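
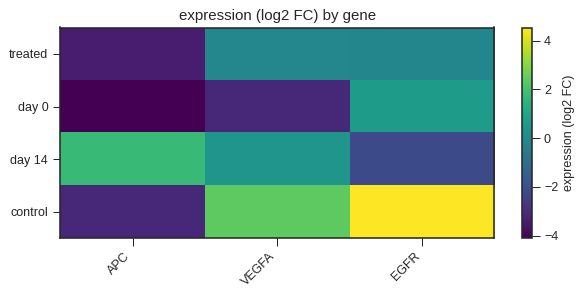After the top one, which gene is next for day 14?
Top 3 for day 14: APC ≈ 2, VEGFA ≈ 0, EGFR ≈ -2.

VEGFA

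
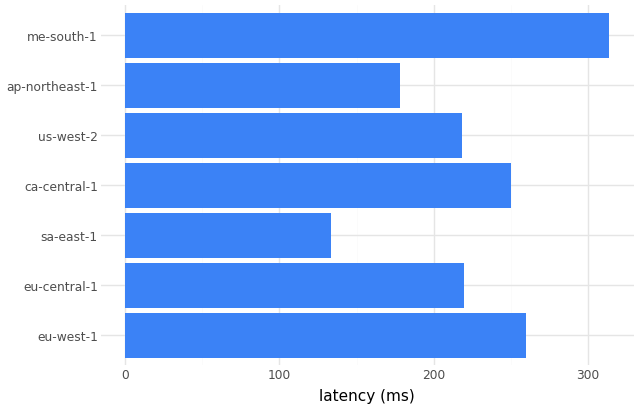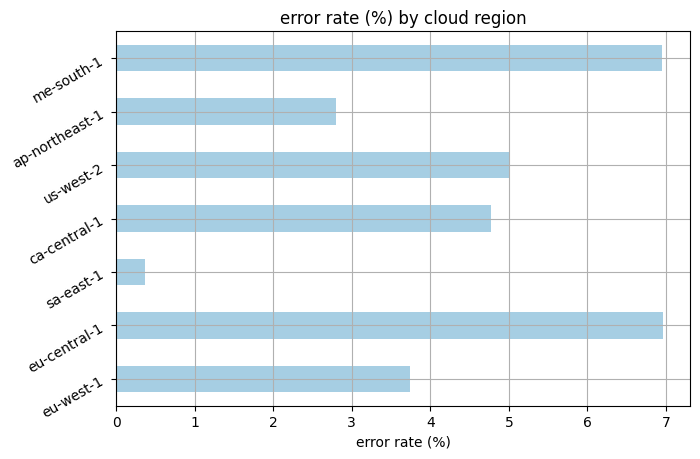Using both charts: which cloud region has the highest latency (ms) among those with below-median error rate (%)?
eu-west-1

Chart 2 median error rate (%) ≈ 5; below-median cloud regions: eu-west-1, sa-east-1, ap-northeast-1. Among those, eu-west-1 has the highest latency (ms) (≈ 250).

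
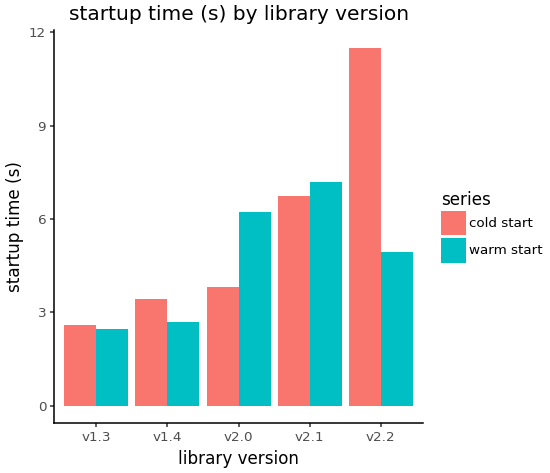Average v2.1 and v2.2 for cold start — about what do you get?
(7 + 12) / 2 ≈ 10.

≈ 10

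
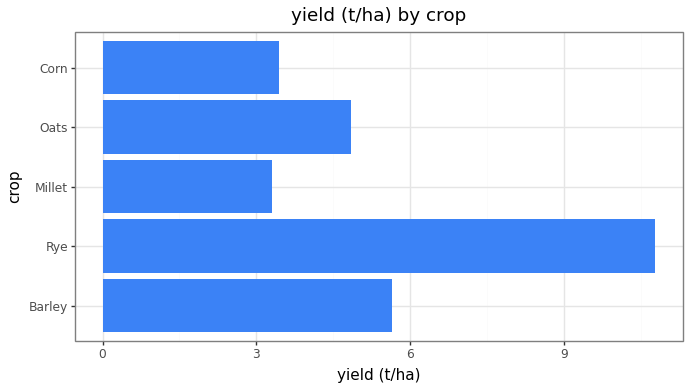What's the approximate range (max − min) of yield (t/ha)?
≈ 8

Max Rye ≈ 11, min Millet ≈ 3; range ≈ 8.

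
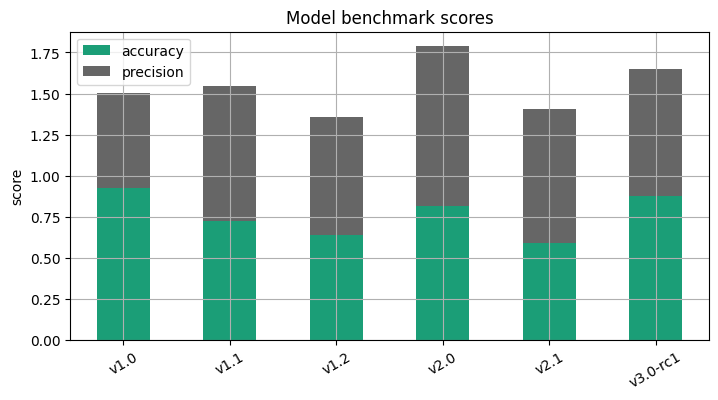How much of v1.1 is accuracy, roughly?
accuracy top ≈ 0.8, bottom ≈ 0.0; segment ≈ 0.8.

≈ 0.8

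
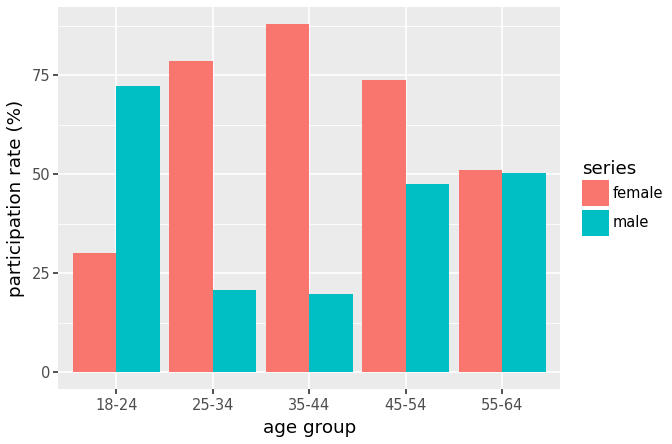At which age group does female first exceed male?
18-24: female ≈ 30 vs male ≈ 70 (not yet); 25-34: female ≈ 80 vs male ≈ 20 (first crossover).

25-34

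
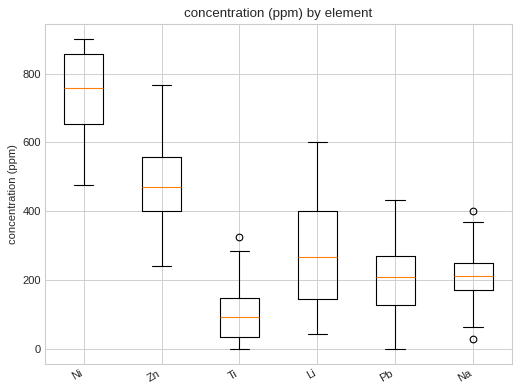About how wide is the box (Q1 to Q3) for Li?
Q3 ≈ 400, Q1 ≈ 100; IQR ≈ 300.

≈ 300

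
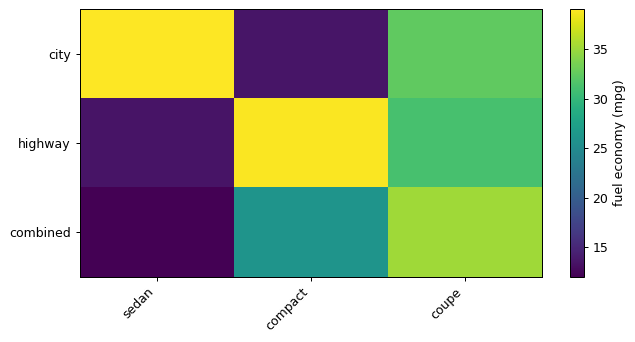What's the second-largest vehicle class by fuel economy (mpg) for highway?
coupe

Top 3 for highway: compact ≈ 40, coupe ≈ 30, sedan ≈ 15.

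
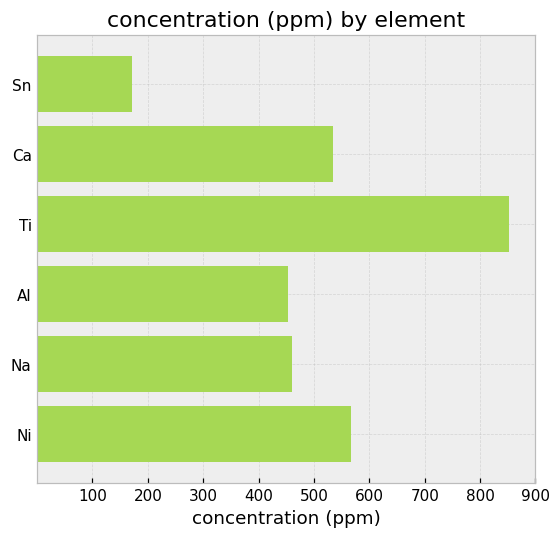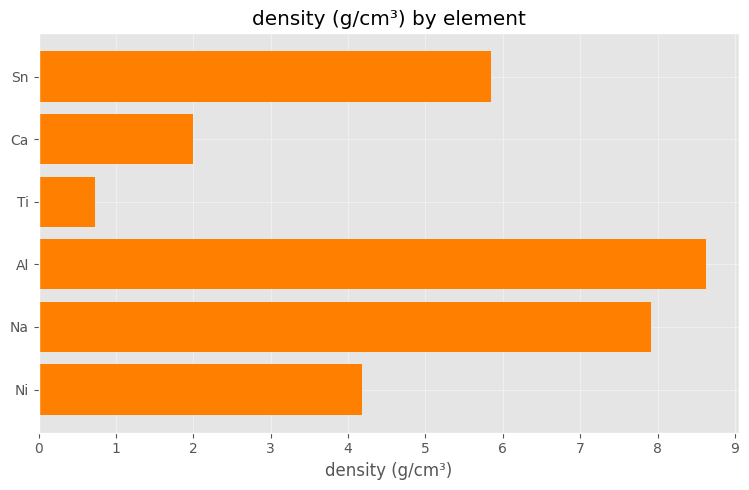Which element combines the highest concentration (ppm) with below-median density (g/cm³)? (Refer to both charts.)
Ti

Chart 2 median density (g/cm³) ≈ 5; below-median elements: Ca, Ti, Ni. Among those, Ti has the highest concentration (ppm) (≈ 900).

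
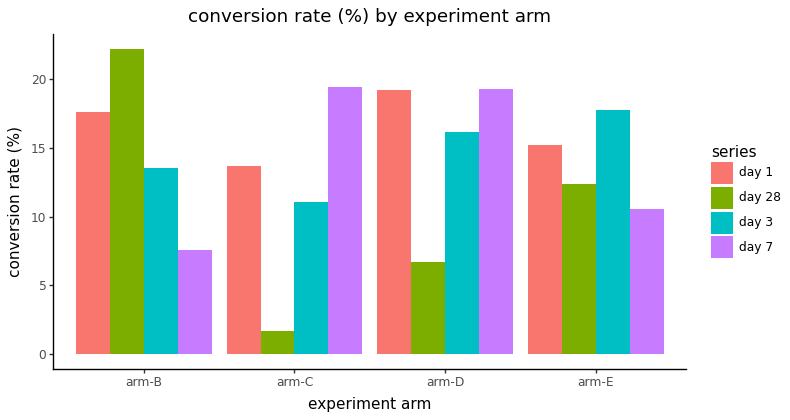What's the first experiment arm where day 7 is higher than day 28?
arm-C

arm-B: day 7 ≈ 8 vs day 28 ≈ 22 (not yet); arm-C: day 7 ≈ 20 vs day 28 ≈ 2 (first crossover).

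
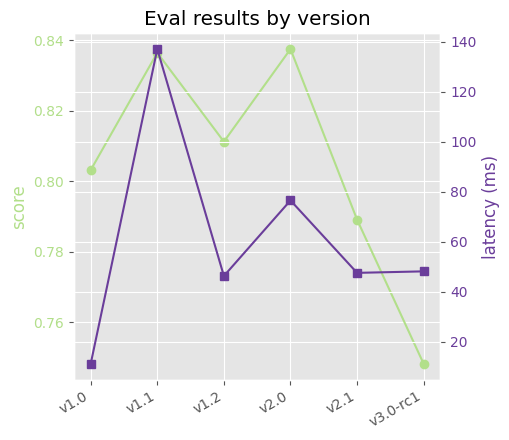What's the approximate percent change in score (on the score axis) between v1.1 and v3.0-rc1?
v1.1 ≈ 0.84, v3.0-rc1 ≈ 0.75; (0.75 − 0.84) / 0.84 ≈ -10.7%.

≈ -10.7%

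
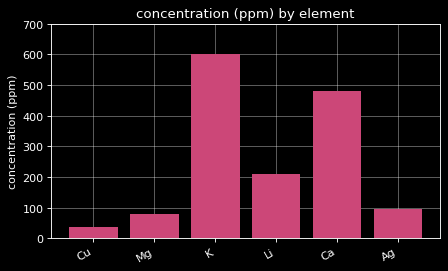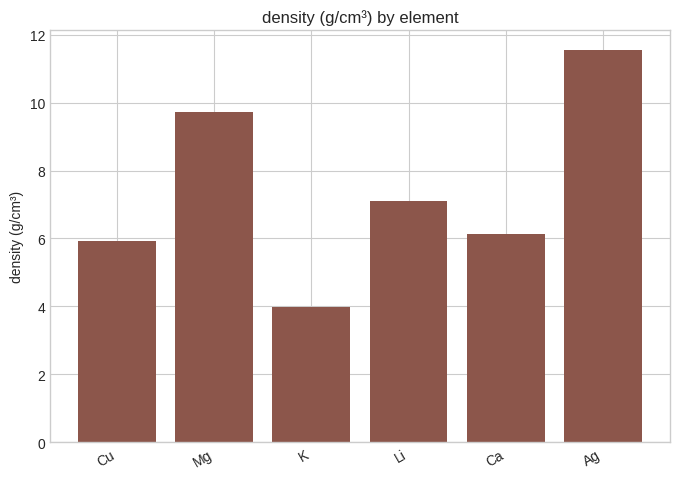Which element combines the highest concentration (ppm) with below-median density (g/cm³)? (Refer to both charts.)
Chart 2 median density (g/cm³) ≈ 6; below-median elements: Cu, K, Ca. Among those, K has the highest concentration (ppm) (≈ 600).

K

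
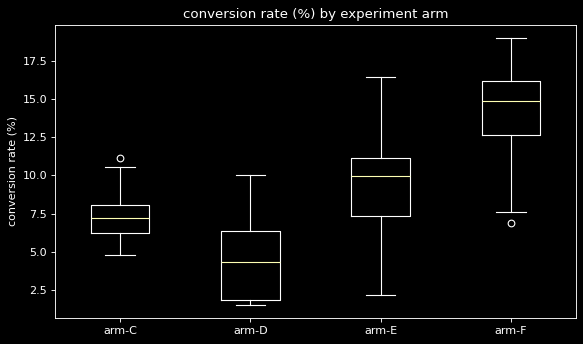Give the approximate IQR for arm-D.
≈ 4

Q3 ≈ 6, Q1 ≈ 2; IQR ≈ 4.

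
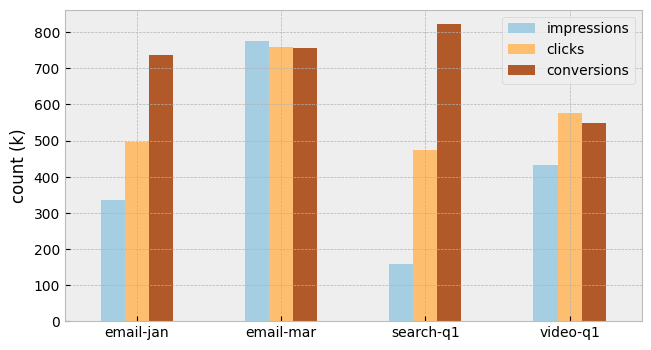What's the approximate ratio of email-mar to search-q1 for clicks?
email-mar ≈ 800, search-q1 ≈ 500; 800/500 ≈ 1.6.

≈ 1.6×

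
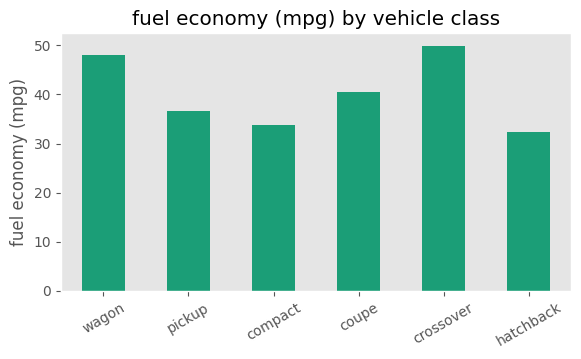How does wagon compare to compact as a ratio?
≈ 1.43×

wagon ≈ 50, compact ≈ 35; 50/35 ≈ 1.43.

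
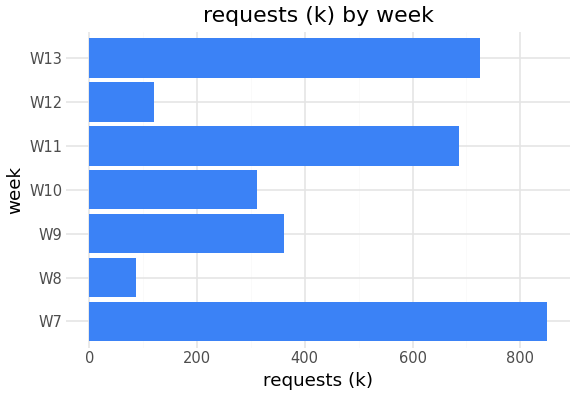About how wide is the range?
Max W7 ≈ 900, min W8 ≈ 100; range ≈ 800.

≈ 800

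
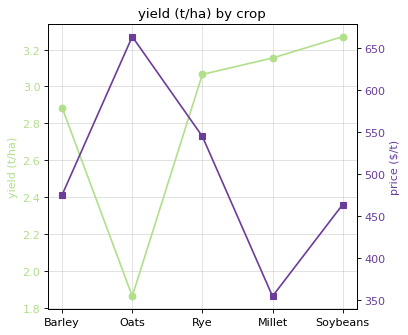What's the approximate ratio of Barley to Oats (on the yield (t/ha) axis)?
Barley ≈ 2.8, Oats ≈ 1.8; 2.8/1.8 ≈ 1.56.

≈ 1.56×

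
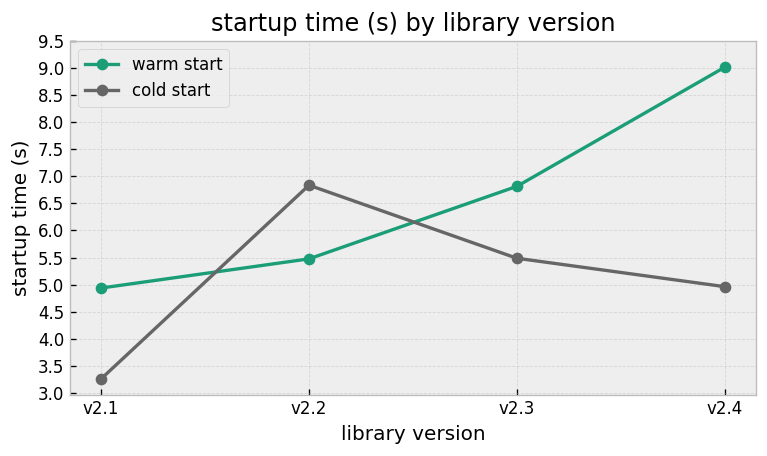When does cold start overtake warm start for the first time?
v2.1: cold start ≈ 3.5 vs warm start ≈ 5.0 (not yet); v2.2: cold start ≈ 7.0 vs warm start ≈ 5.5 (first crossover).

v2.2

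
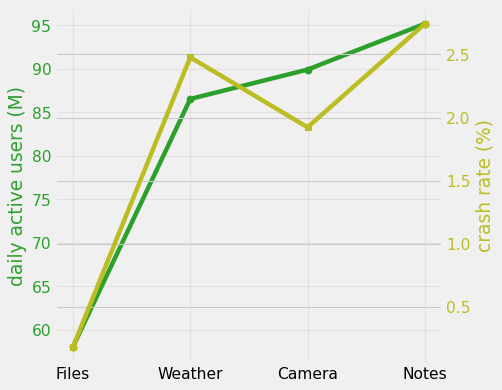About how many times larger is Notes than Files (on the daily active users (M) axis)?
Notes ≈ 95, Files ≈ 60; 95/60 ≈ 1.58.

≈ 1.58×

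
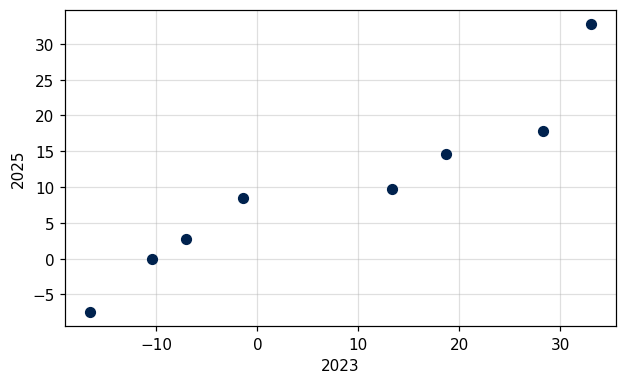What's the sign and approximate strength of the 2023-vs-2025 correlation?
positive, strong

Points are positively correlated; strong (|r| ≈ 0.9).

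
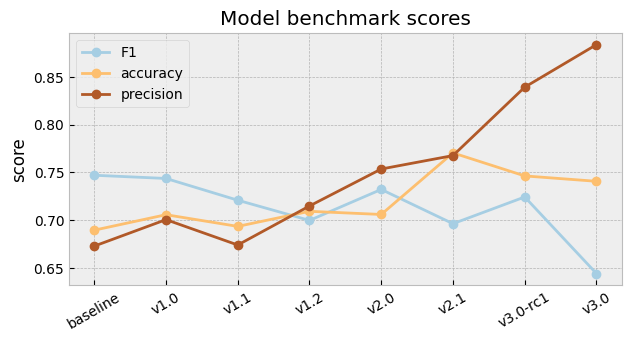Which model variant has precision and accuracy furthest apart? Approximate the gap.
v3.0: precision ≈ 0.88, accuracy ≈ 0.74 → gap ≈ 0.14. Next-largest (v3.0-rc1) is only ≈ 0.10.

v3.0, ≈ 0.14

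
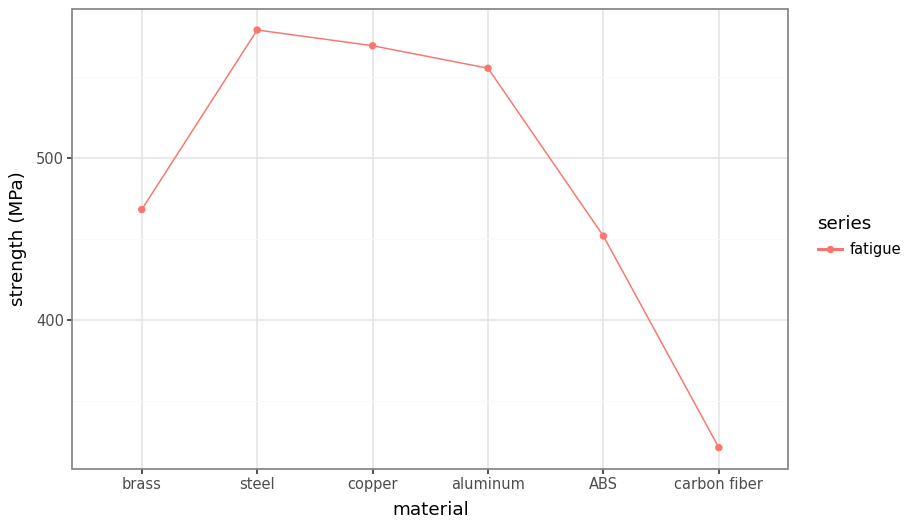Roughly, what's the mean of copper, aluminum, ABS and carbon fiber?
(575 + 550 + 450 + 325) / 4 ≈ 475.

≈ 475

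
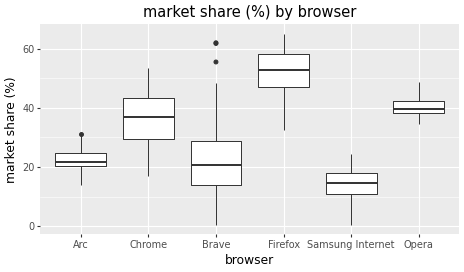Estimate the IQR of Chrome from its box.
Q3 ≈ 45, Q1 ≈ 30; IQR ≈ 15.

≈ 15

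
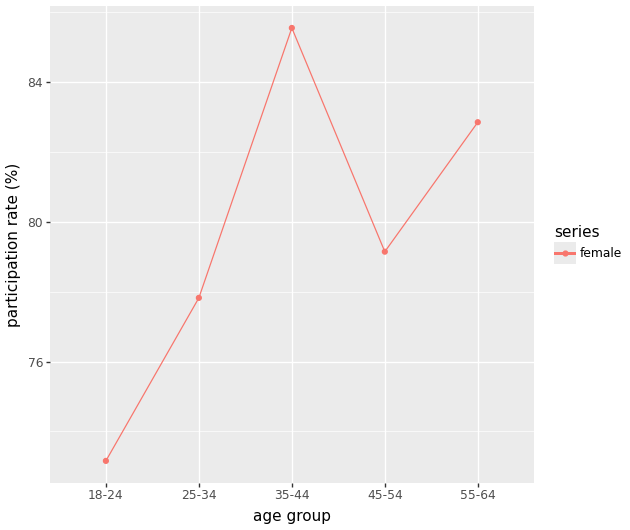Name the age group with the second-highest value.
Top 3: 35-44 ≈ 86, 55-64 ≈ 82, 45-54 ≈ 80.

55-64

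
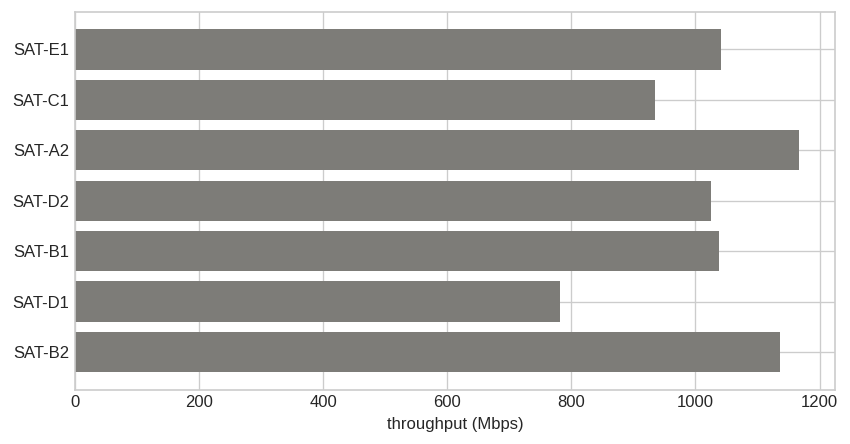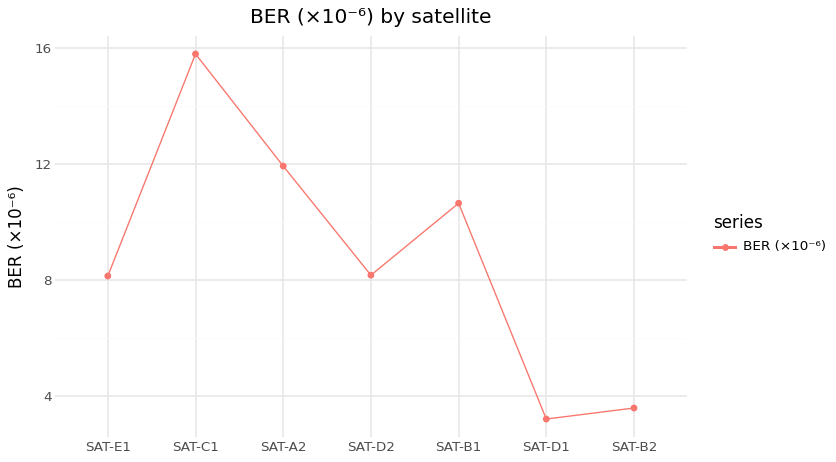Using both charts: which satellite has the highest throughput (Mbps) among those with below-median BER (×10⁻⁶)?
SAT-B2

Chart 2 median BER (×10⁻⁶) ≈ 8; below-median satellites: SAT-E1, SAT-D1, SAT-B2. Among those, SAT-B2 has the highest throughput (Mbps) (≈ 1200).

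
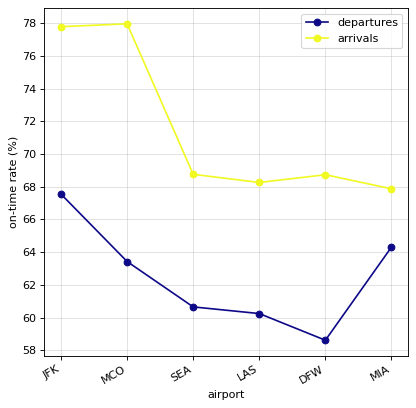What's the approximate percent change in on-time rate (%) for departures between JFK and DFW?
JFK ≈ 68, DFW ≈ 58; (58 − 68) / 68 ≈ -14.7%.

≈ -14.7%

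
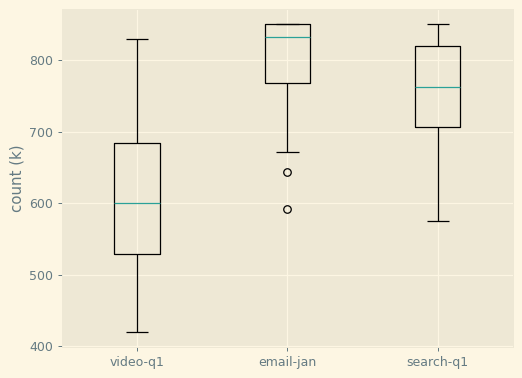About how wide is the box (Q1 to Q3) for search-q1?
Q3 ≈ 820, Q1 ≈ 700; IQR ≈ 120.

≈ 120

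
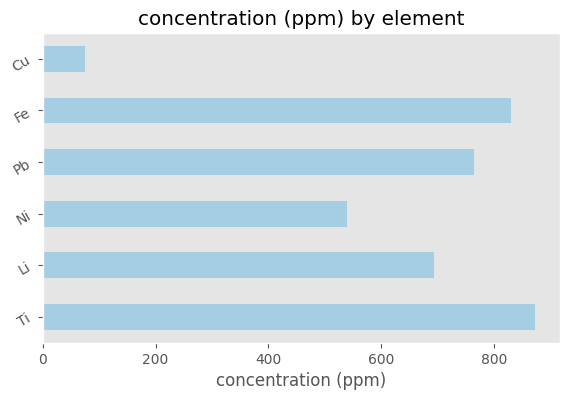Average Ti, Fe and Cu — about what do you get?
(900 + 800 + 100) / 3 ≈ 600.

≈ 600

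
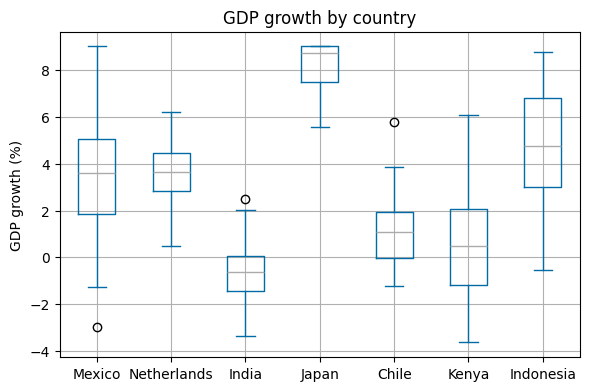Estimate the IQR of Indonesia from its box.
Q3 ≈ 7, Q1 ≈ 3; IQR ≈ 4.

≈ 4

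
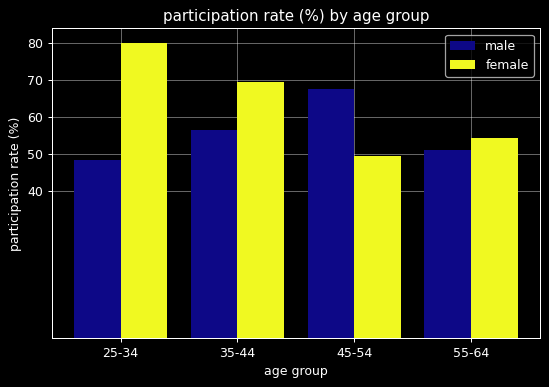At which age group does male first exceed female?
45-54

35-44: male ≈ 60 vs female ≈ 70 (not yet); 45-54: male ≈ 70 vs female ≈ 50 (first crossover).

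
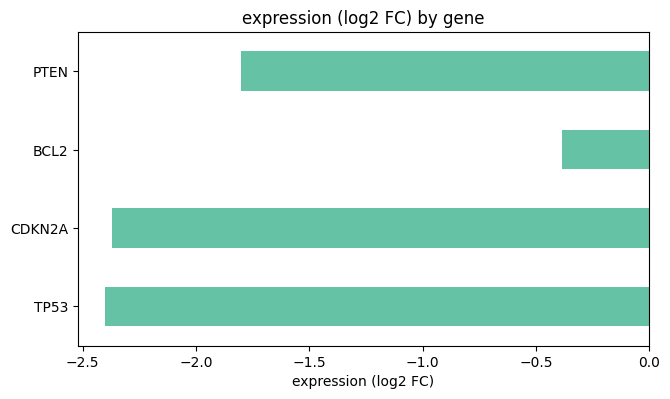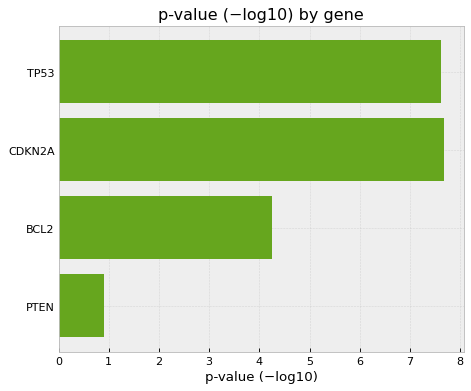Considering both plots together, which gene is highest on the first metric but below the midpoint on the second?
BCL2

Chart 2 median p-value (−log10) ≈ 6; below-median genes: BCL2, PTEN. Among those, BCL2 has the highest expression (log2 FC) (≈ 0).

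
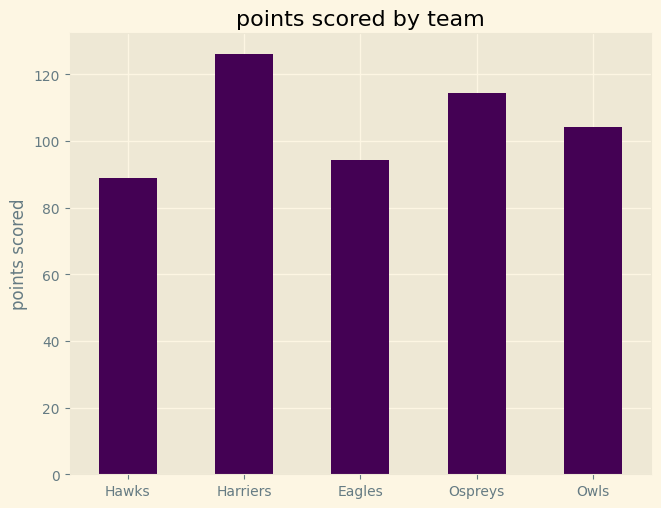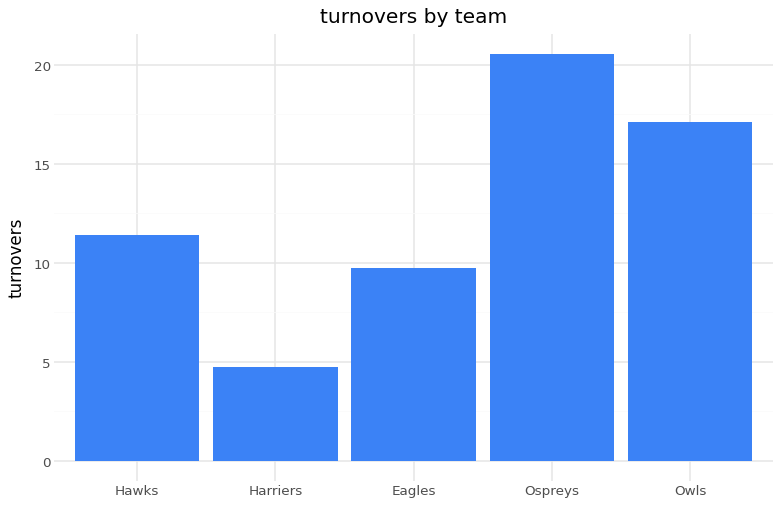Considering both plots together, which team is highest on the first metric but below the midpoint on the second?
Harriers

Chart 2 median turnovers ≈ 12; below-median teams: Harriers, Eagles. Among those, Harriers has the highest points scored (≈ 120).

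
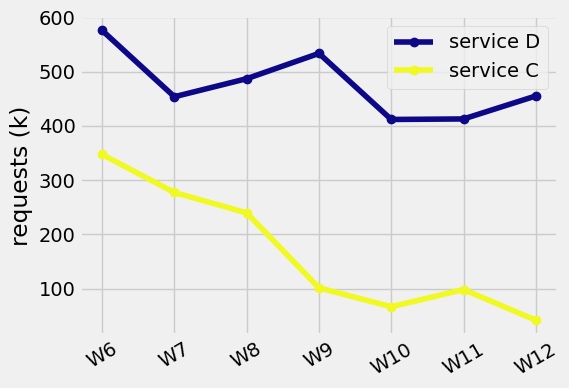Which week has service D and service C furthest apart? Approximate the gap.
W9, ≈ 450 k

W9: service D ≈ 550, service C ≈ 100 → gap ≈ 450. Next-largest (W12) is only ≈ 400.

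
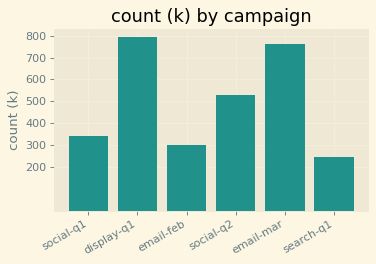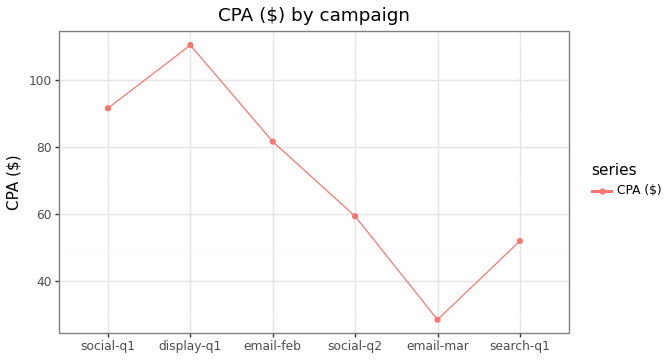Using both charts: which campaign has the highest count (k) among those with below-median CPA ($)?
email-mar

Chart 2 median CPA ($) ≈ 80; below-median campaigns: social-q2, email-mar, search-q1. Among those, email-mar has the highest count (k) (≈ 800).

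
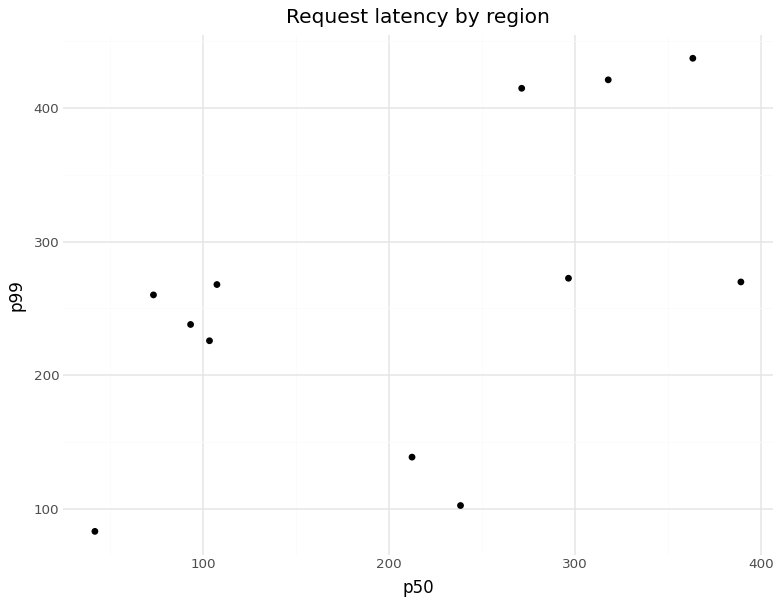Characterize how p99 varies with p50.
Points are positively correlated; moderate (|r| ≈ 0.6).

positive, moderate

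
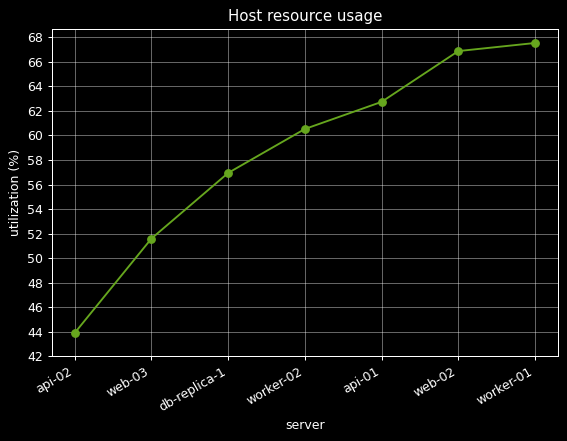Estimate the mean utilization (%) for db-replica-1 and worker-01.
(56 + 68) / 2 ≈ 62.

≈ 62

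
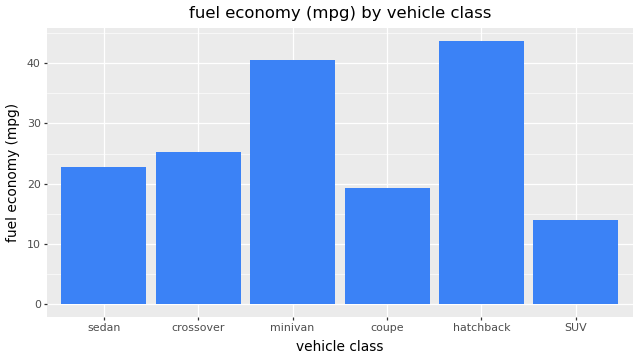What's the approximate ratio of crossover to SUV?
≈ 1.67×

crossover ≈ 25, SUV ≈ 15; 25/15 ≈ 1.67.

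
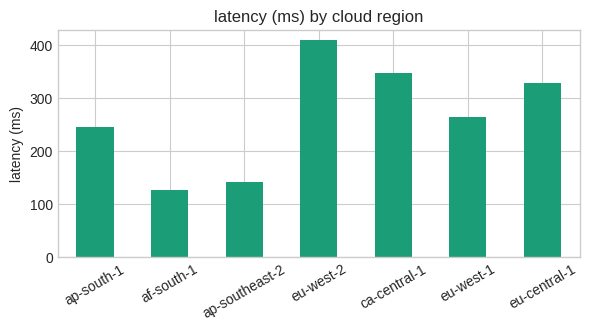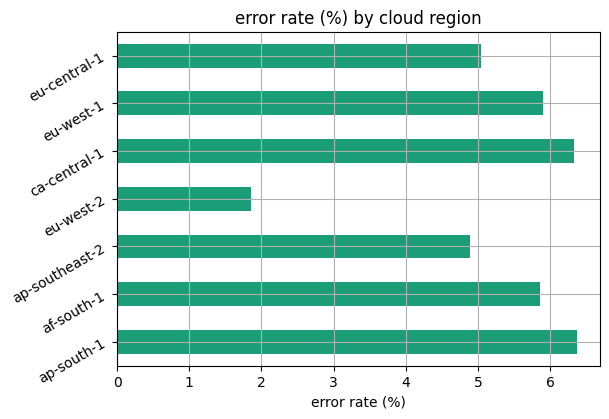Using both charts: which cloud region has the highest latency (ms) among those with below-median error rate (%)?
Chart 2 median error rate (%) ≈ 6; below-median cloud regions: ap-southeast-2, eu-west-2, eu-central-1. Among those, eu-west-2 has the highest latency (ms) (≈ 400).

eu-west-2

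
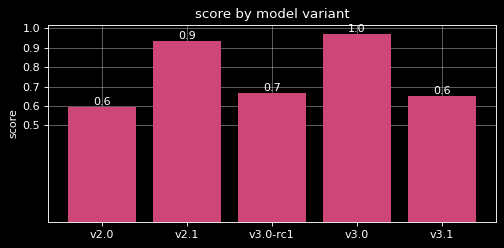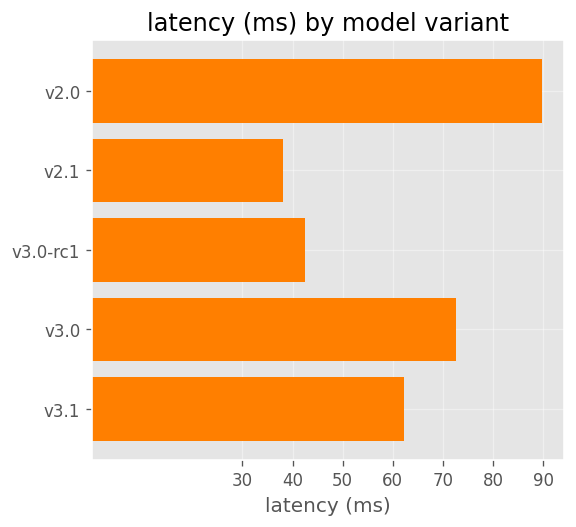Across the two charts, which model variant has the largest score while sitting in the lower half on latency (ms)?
Chart 2 median latency (ms) ≈ 60; below-median model variants: v2.1, v3.0-rc1. Among those, v2.1 has the highest score (≈ 0.9).

v2.1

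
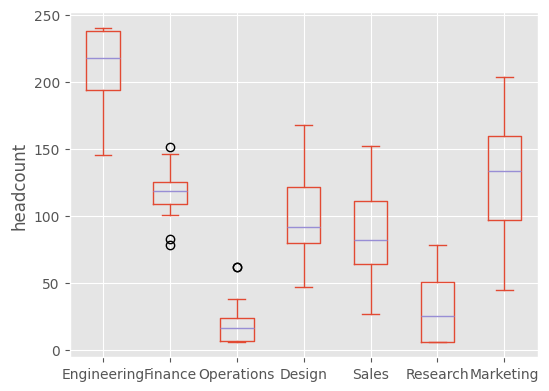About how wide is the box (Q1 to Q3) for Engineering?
≈ 40

Q3 ≈ 240, Q1 ≈ 200; IQR ≈ 40.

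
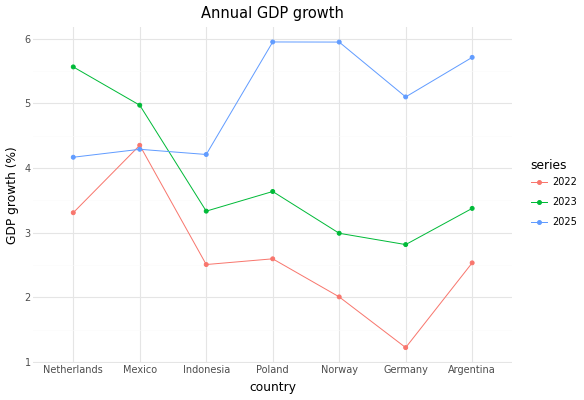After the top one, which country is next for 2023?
Mexico

Top 3 for 2023: Netherlands ≈ 5.5, Mexico ≈ 5.0, Poland ≈ 3.5.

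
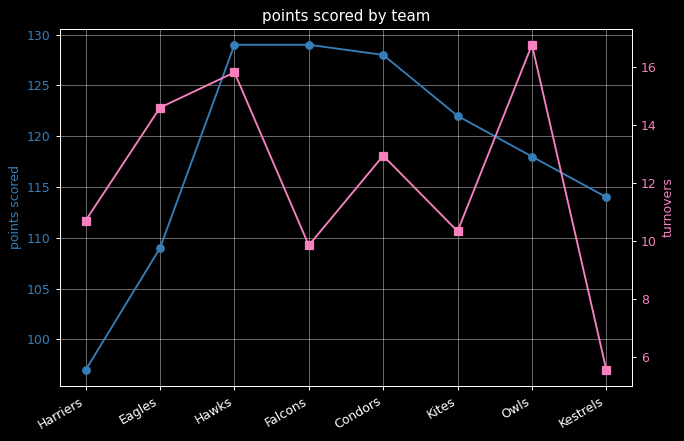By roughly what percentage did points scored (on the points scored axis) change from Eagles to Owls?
Eagles ≈ 110, Owls ≈ 120; (120 − 110) / 110 ≈ +9.1%.

≈ +9.1%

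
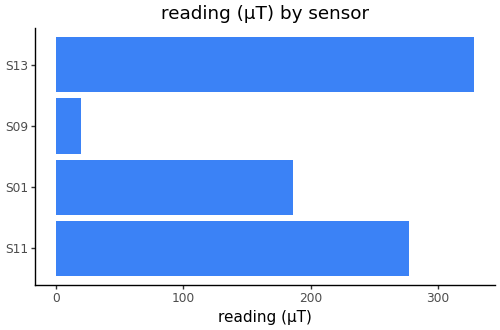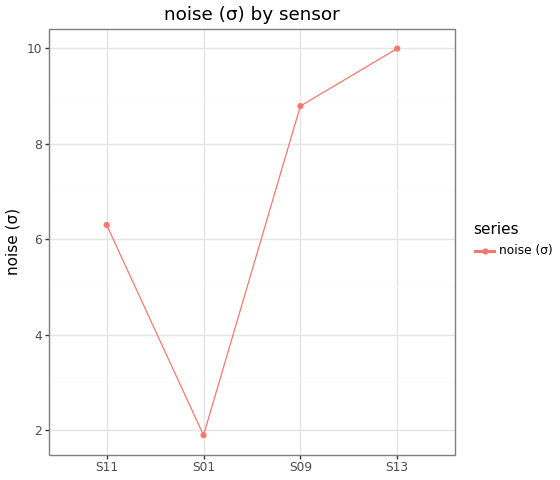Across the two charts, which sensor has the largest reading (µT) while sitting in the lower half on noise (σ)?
S11

Chart 2 median noise (σ) ≈ 8; below-median sensors: S11, S01. Among those, S11 has the highest reading (µT) (≈ 300).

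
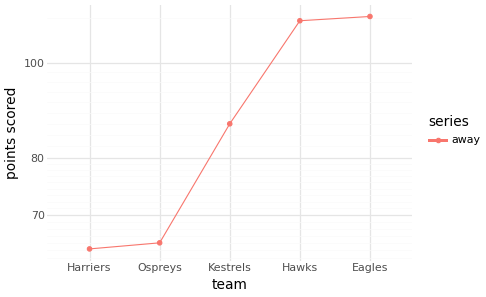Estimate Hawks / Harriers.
Hawks ≈ 110, Harriers ≈ 65; 110/65 ≈ 1.69.

≈ 1.69×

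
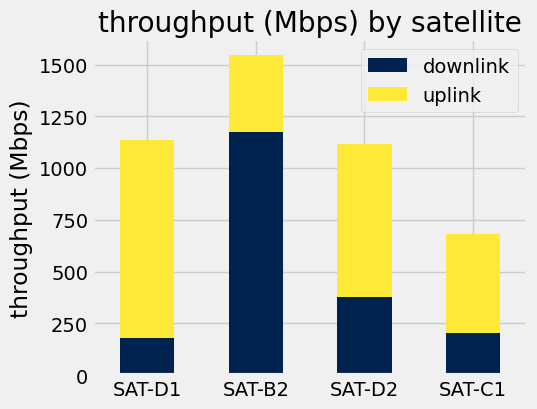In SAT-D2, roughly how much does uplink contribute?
uplink top ≈ 1200, bottom ≈ 400; segment ≈ 800.

≈ 800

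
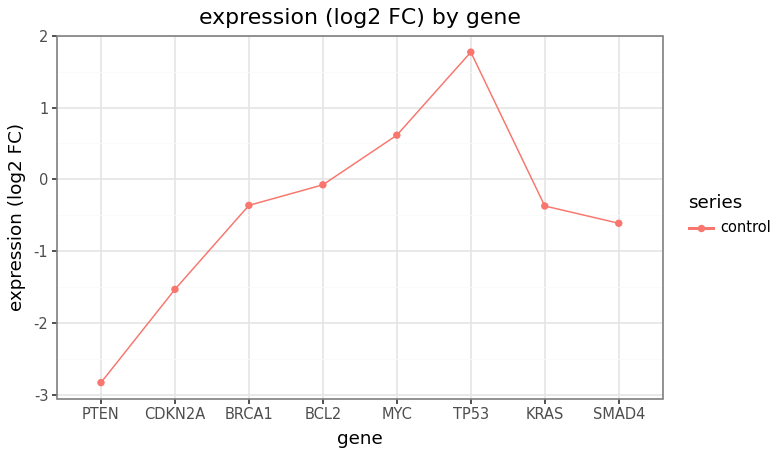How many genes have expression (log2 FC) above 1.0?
1

Above 1.0: TP53.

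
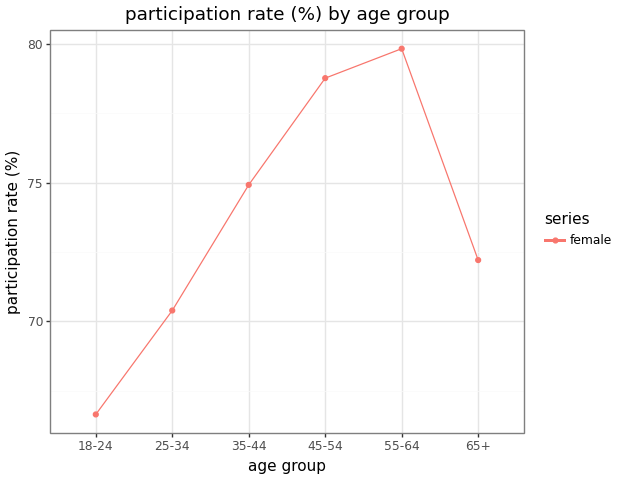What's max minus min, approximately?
Max 55-64 ≈ 80, min 18-24 ≈ 66; range ≈ 14.

≈ 14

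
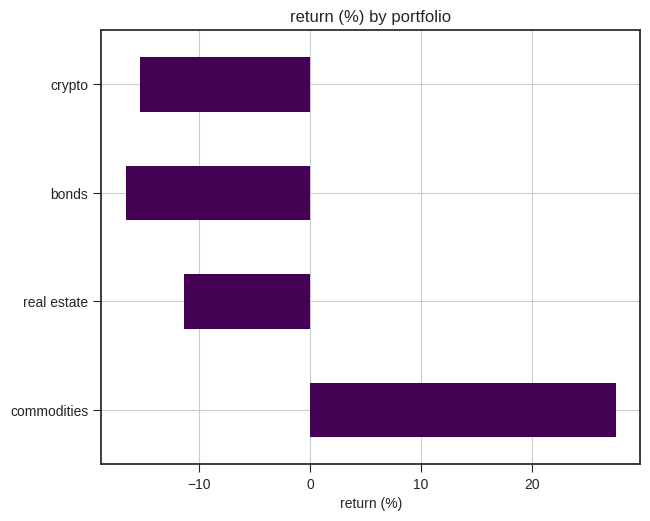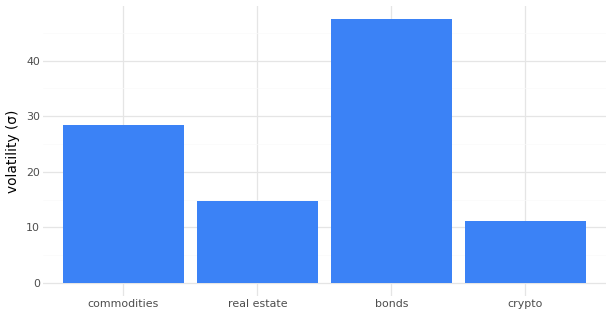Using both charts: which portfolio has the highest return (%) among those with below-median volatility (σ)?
real estate

Chart 2 median volatility (σ) ≈ 20; below-median portfolios: real estate, crypto. Among those, real estate has the highest return (%) (≈ -10).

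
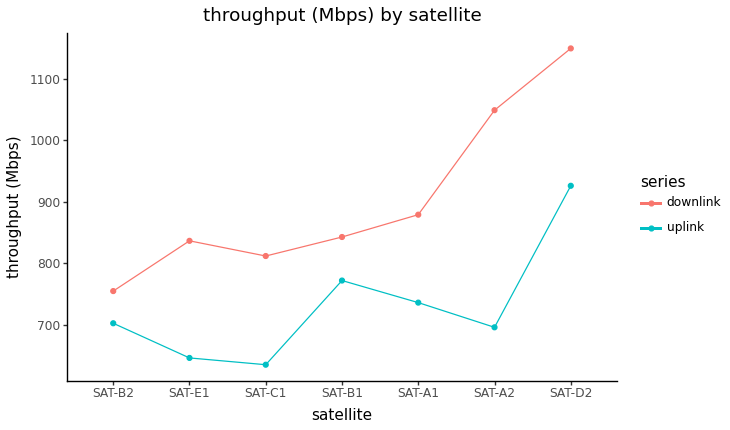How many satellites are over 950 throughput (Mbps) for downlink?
2

Above 950: SAT-A2, SAT-D2.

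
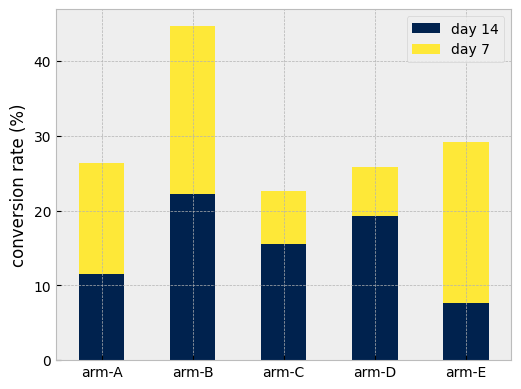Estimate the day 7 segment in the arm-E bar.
≈ 20

day 7 top ≈ 30, bottom ≈ 10; segment ≈ 20.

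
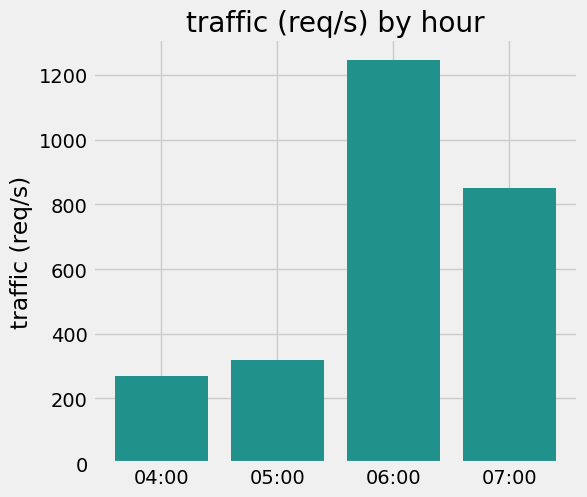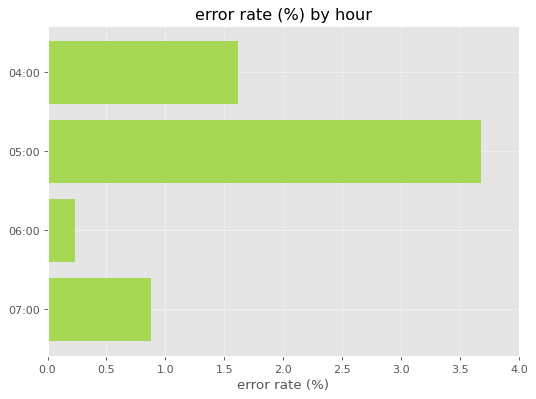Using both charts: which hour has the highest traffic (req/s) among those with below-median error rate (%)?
Chart 2 median error rate (%) ≈ 1; below-median hours: 06:00, 07:00. Among those, 06:00 has the highest traffic (req/s) (≈ 1200).

06:00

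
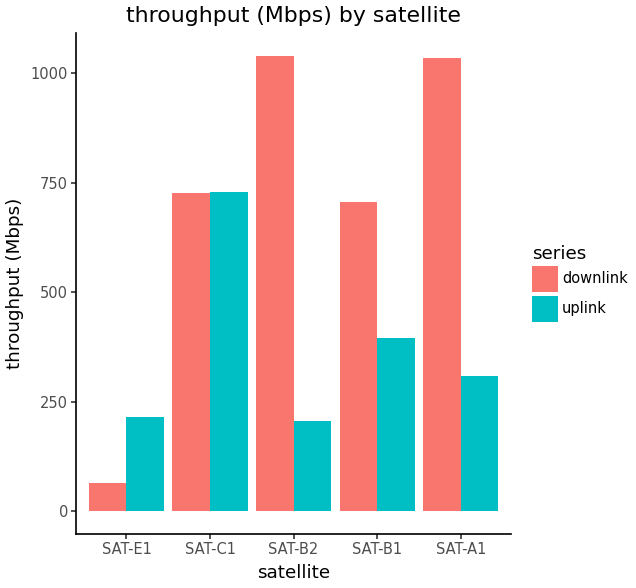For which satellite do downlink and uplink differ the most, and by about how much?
SAT-B2, ≈ 800 Mbps

SAT-B2: downlink ≈ 1000, uplink ≈ 200 → gap ≈ 800. Next-largest (SAT-A1) is only ≈ 700.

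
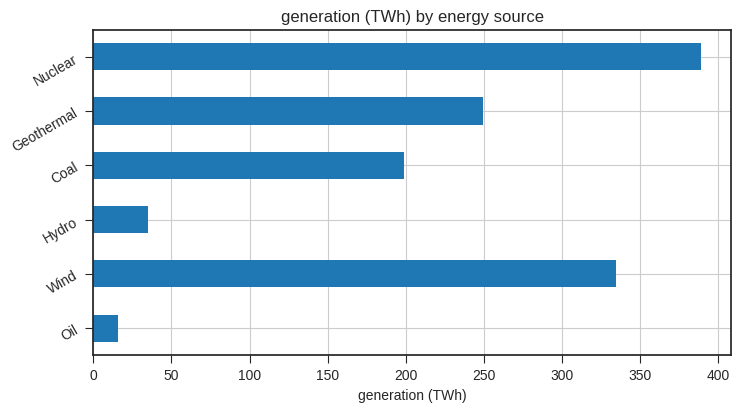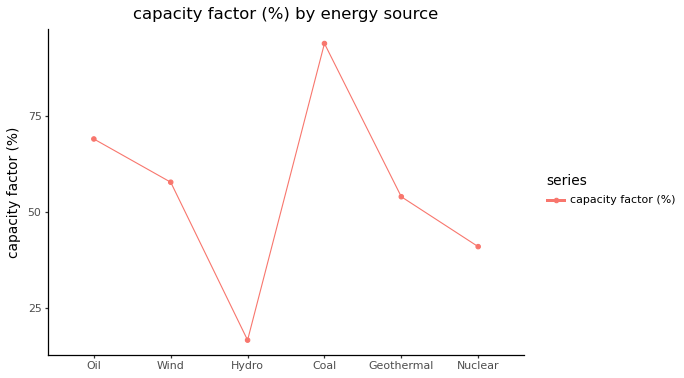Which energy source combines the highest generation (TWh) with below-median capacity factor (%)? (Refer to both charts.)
Nuclear

Chart 2 median capacity factor (%) ≈ 60; below-median energy sources: Hydro, Geothermal, Nuclear. Among those, Nuclear has the highest generation (TWh) (≈ 400).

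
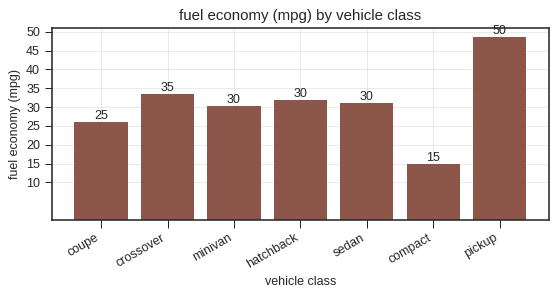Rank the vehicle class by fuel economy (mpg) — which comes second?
Top 3: pickup ≈ 50, crossover ≈ 35, hatchback ≈ 30.

crossover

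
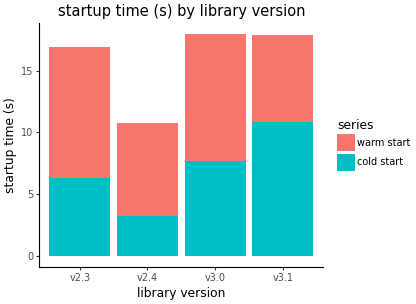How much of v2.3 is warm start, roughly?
warm start top ≈ 16, bottom ≈ 6; segment ≈ 10.

≈ 10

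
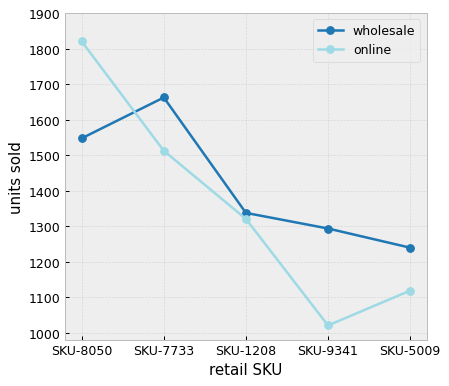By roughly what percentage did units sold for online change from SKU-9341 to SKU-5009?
≈ +10%

SKU-9341 ≈ 1000, SKU-5009 ≈ 1100; (1100 − 1000) / 1000 ≈ +10%.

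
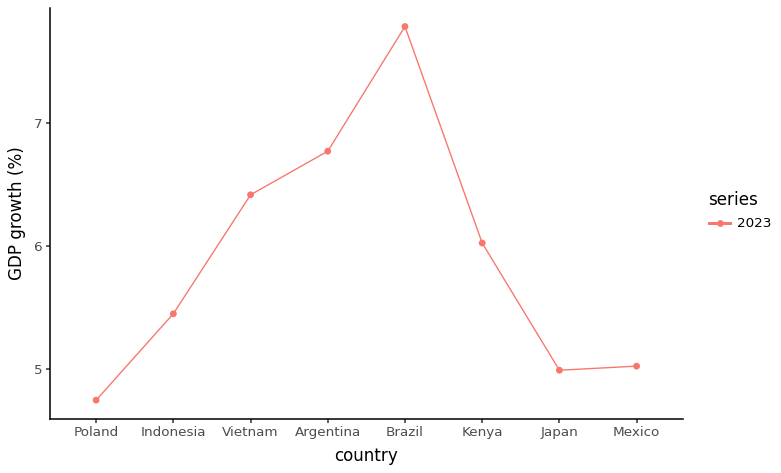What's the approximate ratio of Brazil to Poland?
Brazil ≈ 8.0, Poland ≈ 5.0; 8.0/5.0 ≈ 1.6.

≈ 1.6×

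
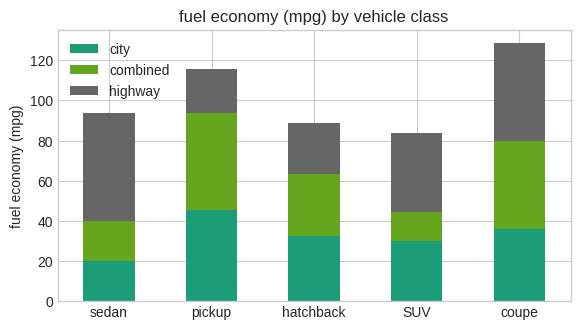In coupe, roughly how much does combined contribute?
combined top ≈ 80, bottom ≈ 40; segment ≈ 40.

≈ 40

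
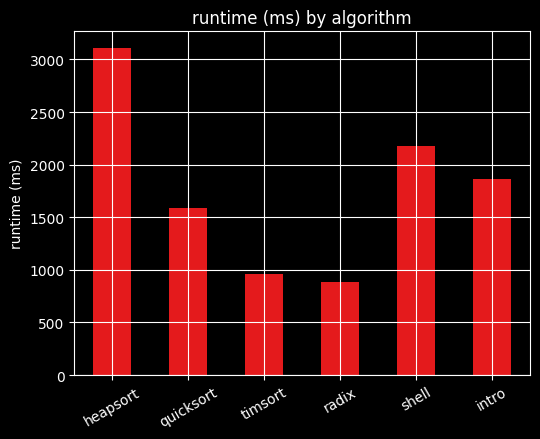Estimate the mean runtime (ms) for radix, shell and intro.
(1000 + 2000 + 2000) / 3 ≈ 1667.

≈ 1667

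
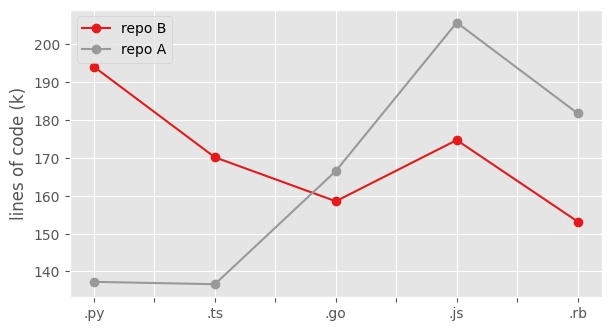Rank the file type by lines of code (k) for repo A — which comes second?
Top 3 for repo A: .js ≈ 210, .rb ≈ 180, .go ≈ 170.

.rb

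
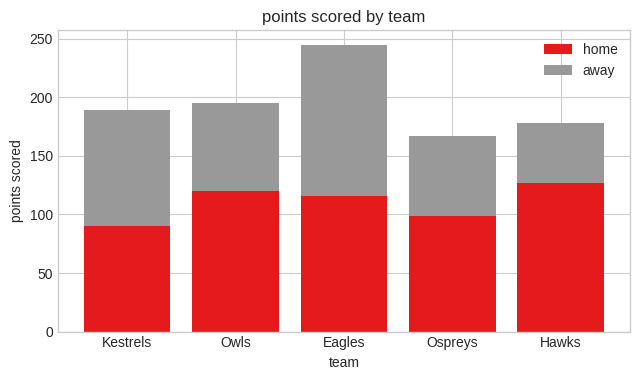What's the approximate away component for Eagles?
away top ≈ 250, bottom ≈ 125; segment ≈ 125.

≈ 125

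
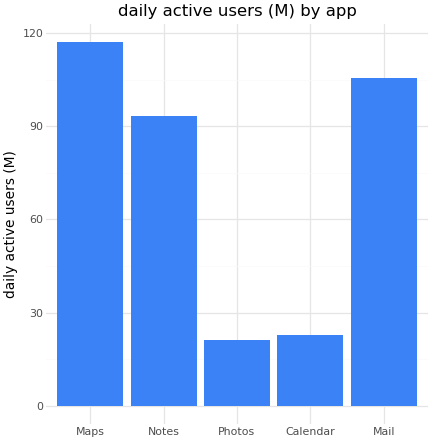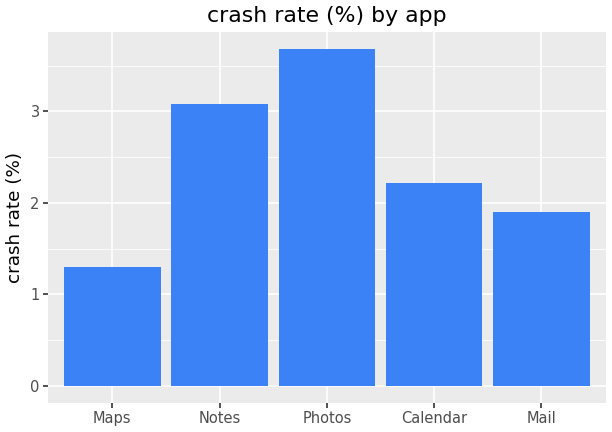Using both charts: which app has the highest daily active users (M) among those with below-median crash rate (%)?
Chart 2 median crash rate (%) ≈ 2; below-median apps: Maps, Mail. Among those, Maps has the highest daily active users (M) (≈ 120).

Maps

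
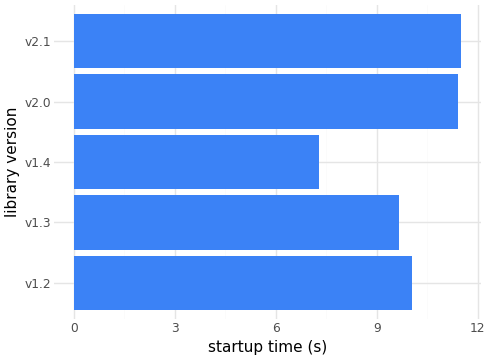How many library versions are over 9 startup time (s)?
4

Above 9: v1.2, v1.3, v2.0, v2.1.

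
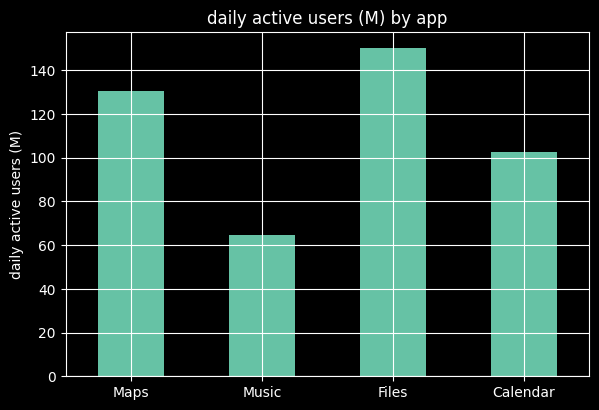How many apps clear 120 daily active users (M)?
Above 120: Maps, Files.

2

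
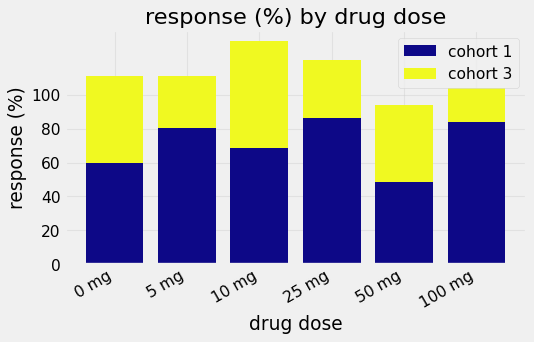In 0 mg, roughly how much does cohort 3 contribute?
≈ 60

cohort 3 top ≈ 120, bottom ≈ 60; segment ≈ 60.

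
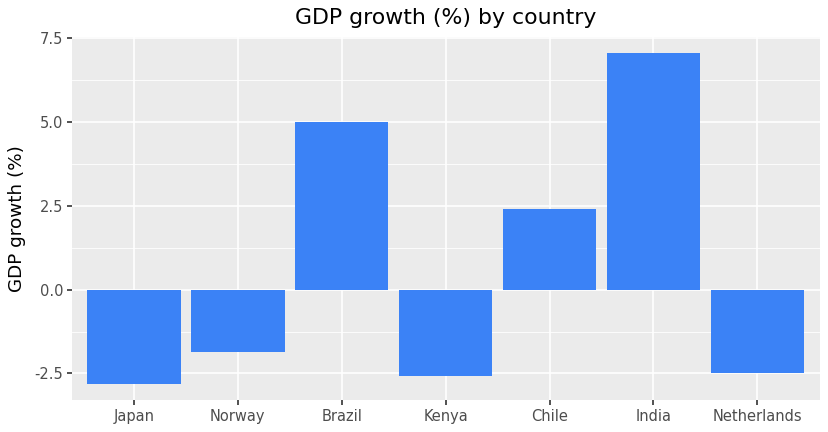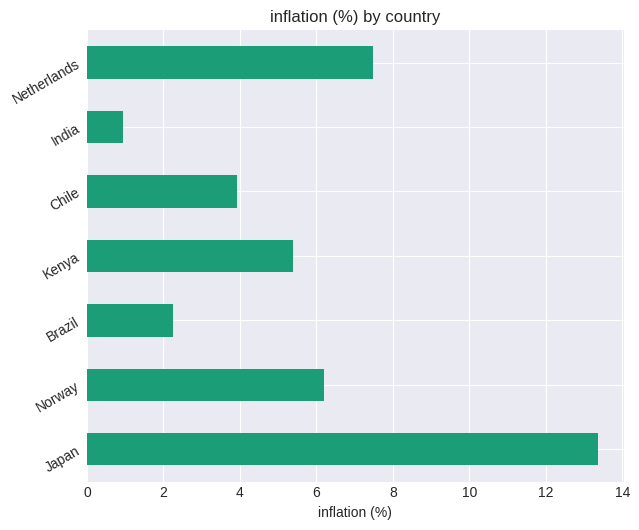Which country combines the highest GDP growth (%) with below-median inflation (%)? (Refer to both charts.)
Chart 2 median inflation (%) ≈ 6; below-median countries: Brazil, Chile, India. Among those, India has the highest GDP growth (%) (≈ 7).

India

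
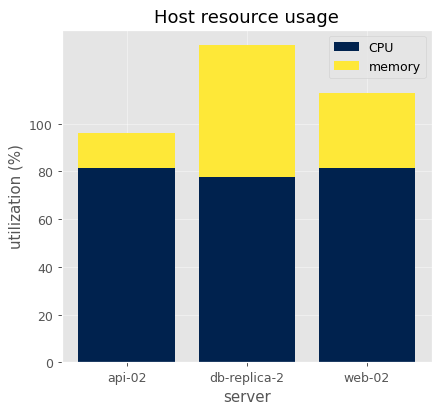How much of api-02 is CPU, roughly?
CPU top ≈ 80, bottom ≈ 0; segment ≈ 80.

≈ 80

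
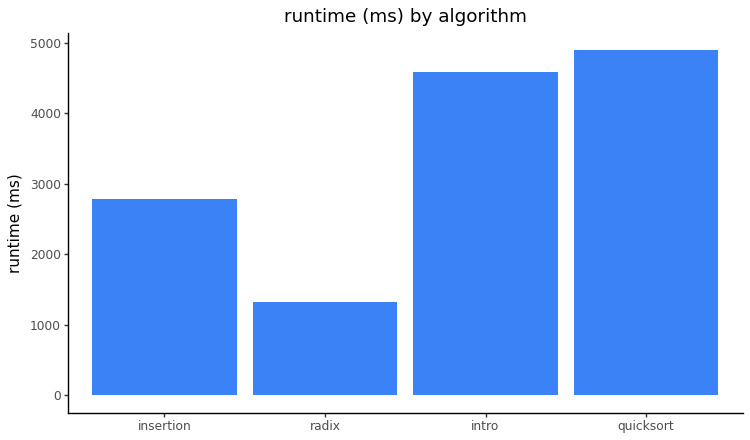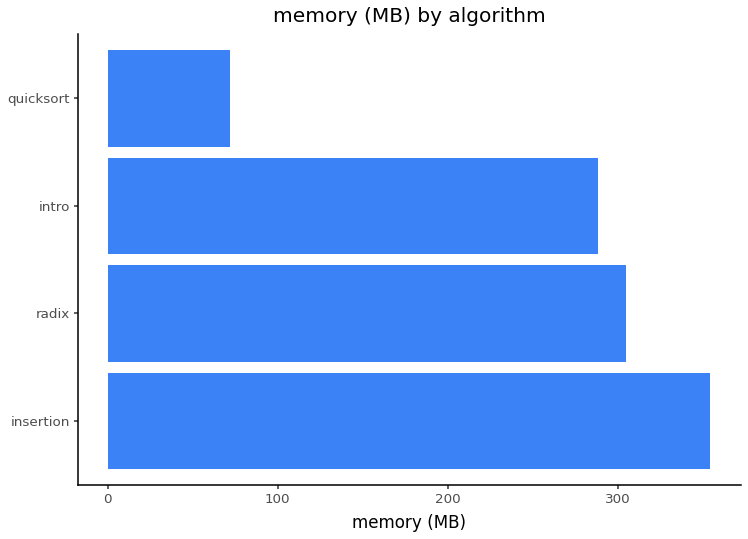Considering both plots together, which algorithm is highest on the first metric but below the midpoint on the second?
Chart 2 median memory (MB) ≈ 300; below-median algorithms: intro, quicksort. Among those, quicksort has the highest runtime (ms) (≈ 5000).

quicksort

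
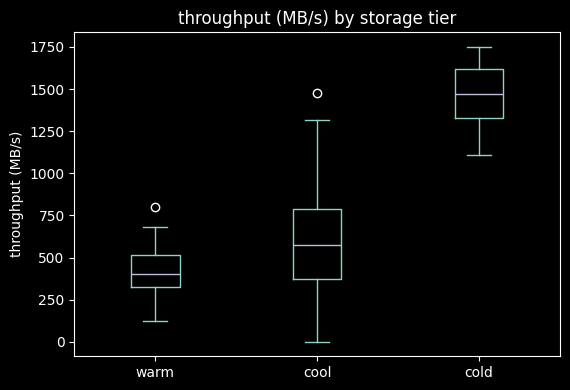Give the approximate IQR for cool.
Q3 ≈ 800, Q1 ≈ 400; IQR ≈ 400.

≈ 400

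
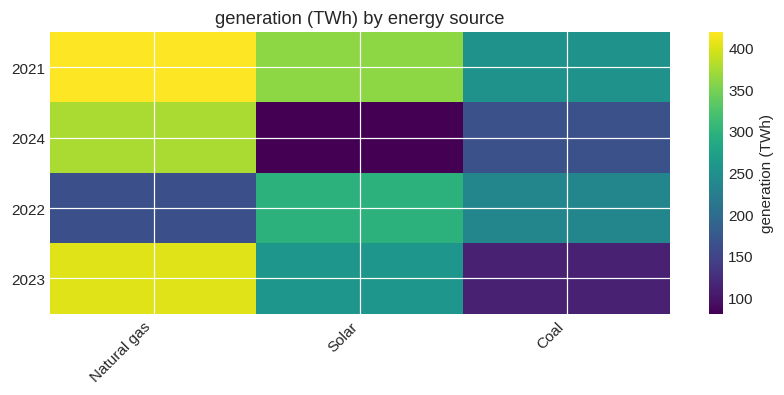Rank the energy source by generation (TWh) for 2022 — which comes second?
Coal

Top 3 for 2022: Solar ≈ 300, Coal ≈ 250, Natural gas ≈ 150.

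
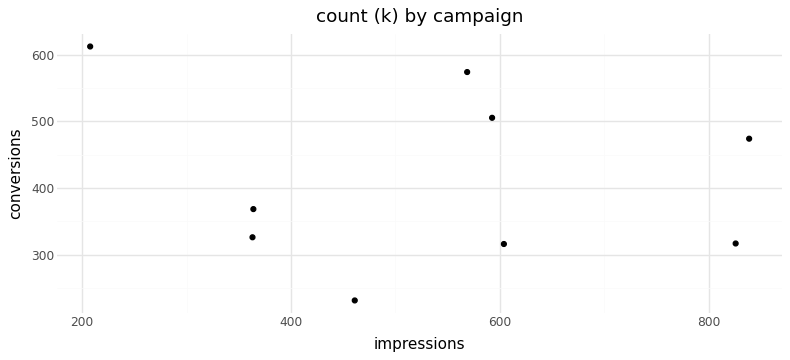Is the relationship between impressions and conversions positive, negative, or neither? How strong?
Points are roughly uncorrelated; weak (|r| ≈ 0.2).

no clear correlation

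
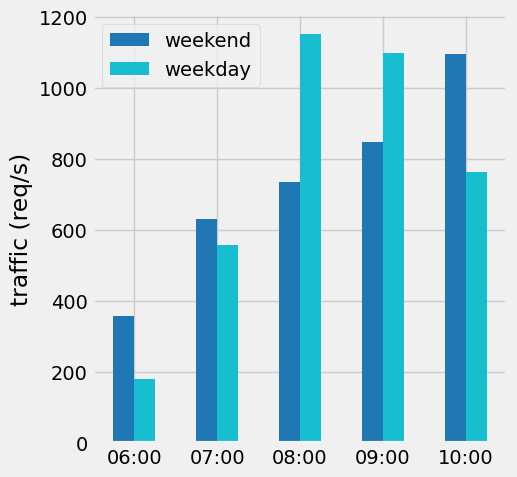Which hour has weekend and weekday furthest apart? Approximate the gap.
08:00, ≈ 500 req/s

08:00: weekend ≈ 700, weekday ≈ 1200 → gap ≈ 500. Next-largest (10:00) is only ≈ 300.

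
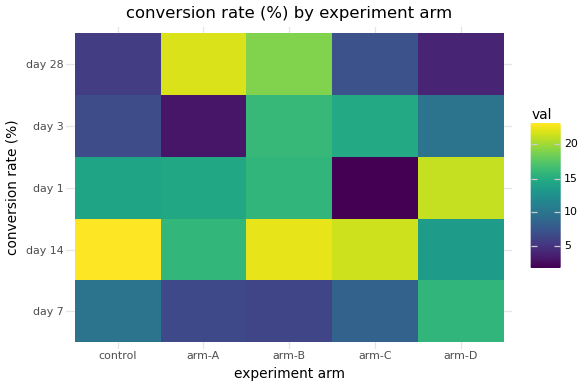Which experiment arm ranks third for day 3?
arm-D

Top 4 for day 3: arm-B ≈ 16, arm-C ≈ 14, arm-D ≈ 10, control ≈ 6.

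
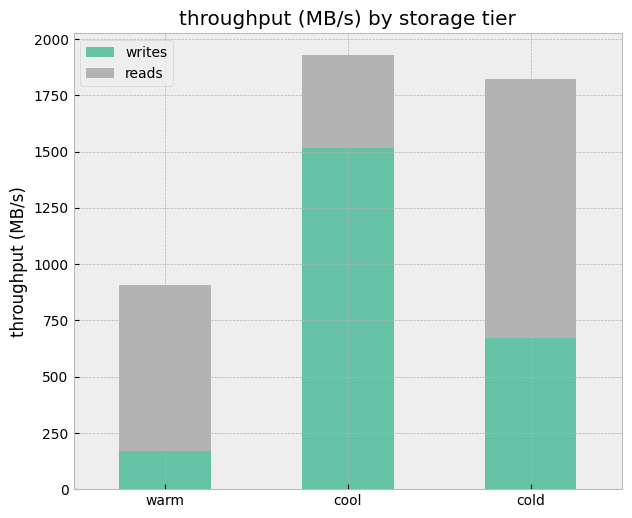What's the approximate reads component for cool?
reads top ≈ 2000, bottom ≈ 1600; segment ≈ 400.

≈ 400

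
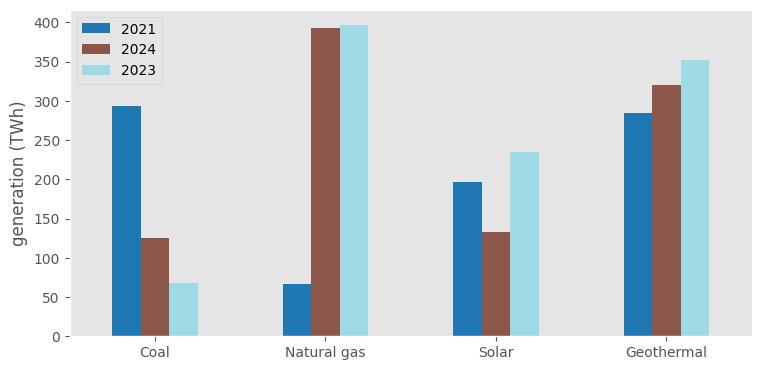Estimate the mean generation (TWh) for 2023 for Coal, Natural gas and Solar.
≈ 233

(50 + 400 + 250) / 3 ≈ 233.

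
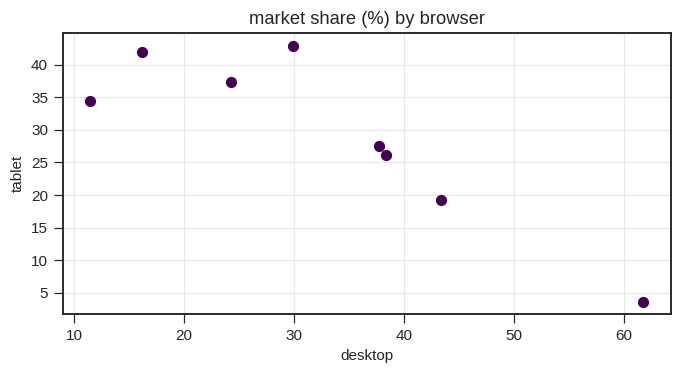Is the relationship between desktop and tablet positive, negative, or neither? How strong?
Points are negatively correlated; strong (|r| ≈ 0.9).

negative, strong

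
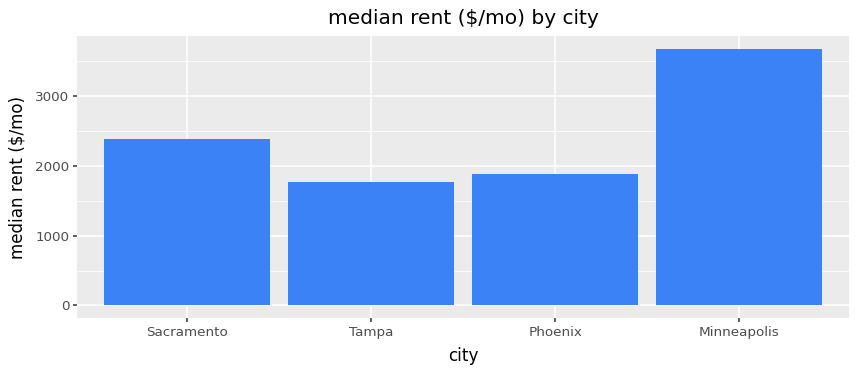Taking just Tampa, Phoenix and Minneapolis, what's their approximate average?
(2000 + 2000 + 3500) / 3 ≈ 2500.

≈ 2500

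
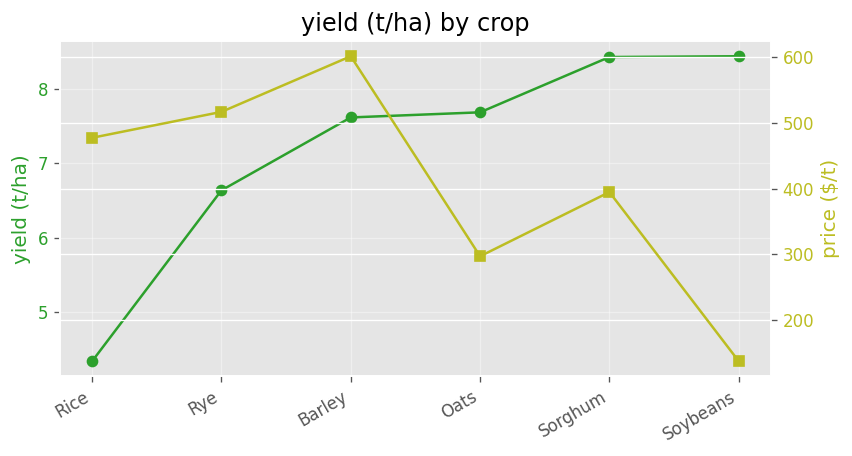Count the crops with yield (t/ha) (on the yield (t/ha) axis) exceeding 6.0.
5

Above 6.0: Rye, Barley, Oats, Sorghum, Soybeans.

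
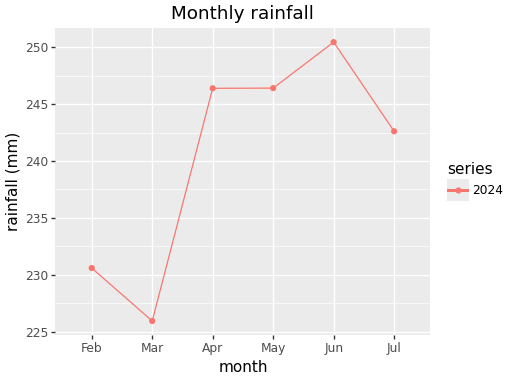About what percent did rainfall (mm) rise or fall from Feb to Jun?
Feb ≈ 230, Jun ≈ 250; (250 − 230) / 230 ≈ +8.7%.

≈ +8.7%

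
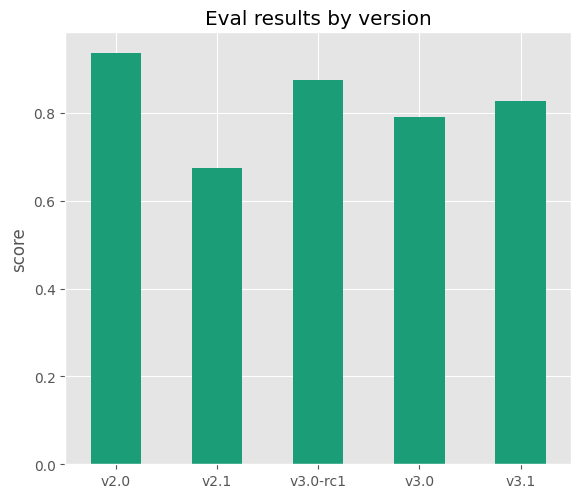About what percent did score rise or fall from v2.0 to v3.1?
≈ -11.1%

v2.0 ≈ 0.9, v3.1 ≈ 0.8; (0.8 − 0.9) / 0.9 ≈ -11.1%.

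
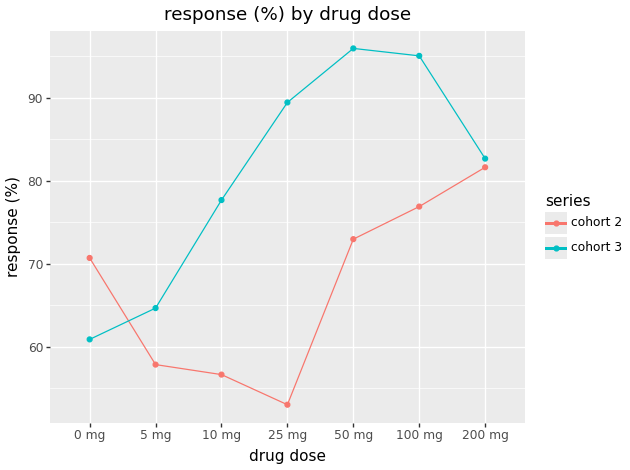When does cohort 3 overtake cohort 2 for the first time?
0 mg: cohort 3 ≈ 60 vs cohort 2 ≈ 70 (not yet); 5 mg: cohort 3 ≈ 65 vs cohort 2 ≈ 60 (first crossover).

5 mg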